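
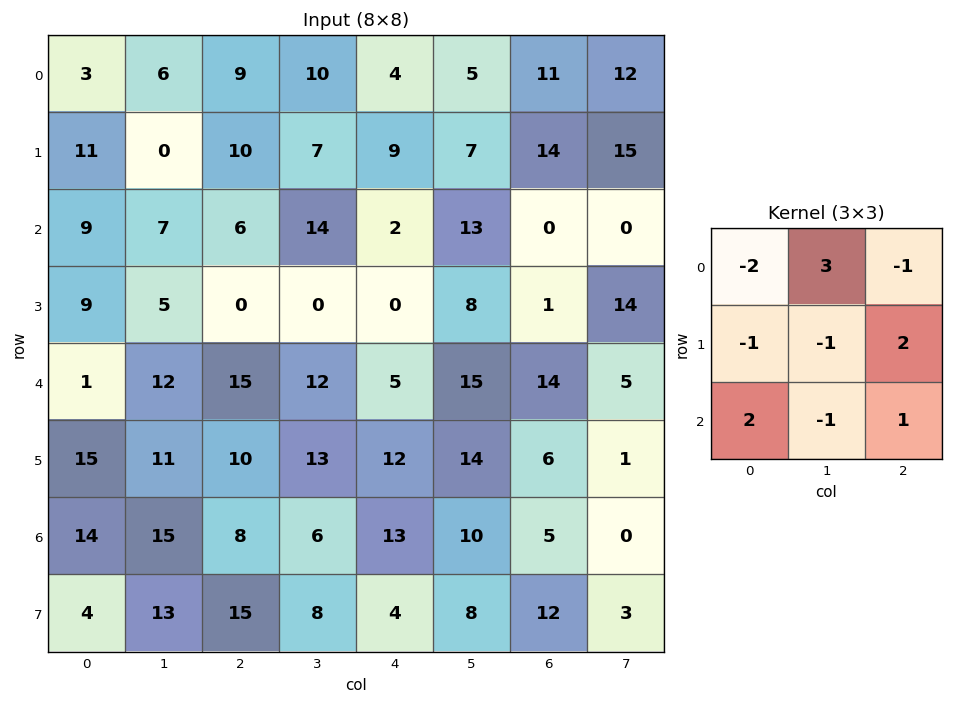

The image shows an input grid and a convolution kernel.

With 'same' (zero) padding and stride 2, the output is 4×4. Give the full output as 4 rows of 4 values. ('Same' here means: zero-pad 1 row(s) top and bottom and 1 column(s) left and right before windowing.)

Output[0,0]: The receptive field on the zero-padded input at this output position is [0 0 0 / 0 3 6 / 0 11 0]. Elementwise product with the kernel and sum: 0·-2 + 0·3 + 0·-1 + 0·-1 + 3·-1 + 6·2 + 0·2 + 11·-1 + 0·1.

-2 2 8 23
34 48 24 29
41 12 33 -23
59 3 17 -19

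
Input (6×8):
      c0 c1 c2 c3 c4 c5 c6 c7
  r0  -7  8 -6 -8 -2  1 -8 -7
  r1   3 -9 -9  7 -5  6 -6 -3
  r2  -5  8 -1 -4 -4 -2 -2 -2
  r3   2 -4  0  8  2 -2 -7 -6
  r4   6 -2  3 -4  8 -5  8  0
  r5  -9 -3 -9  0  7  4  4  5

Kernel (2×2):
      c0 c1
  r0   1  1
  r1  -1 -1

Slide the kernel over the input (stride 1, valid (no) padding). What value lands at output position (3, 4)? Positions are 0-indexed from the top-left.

-3

The receptive field on the input at this output position is [2 -2 / 8 -5]. Elementwise product with the kernel and sum: 2·1 + -2·1 + 8·-1 + -5·-1.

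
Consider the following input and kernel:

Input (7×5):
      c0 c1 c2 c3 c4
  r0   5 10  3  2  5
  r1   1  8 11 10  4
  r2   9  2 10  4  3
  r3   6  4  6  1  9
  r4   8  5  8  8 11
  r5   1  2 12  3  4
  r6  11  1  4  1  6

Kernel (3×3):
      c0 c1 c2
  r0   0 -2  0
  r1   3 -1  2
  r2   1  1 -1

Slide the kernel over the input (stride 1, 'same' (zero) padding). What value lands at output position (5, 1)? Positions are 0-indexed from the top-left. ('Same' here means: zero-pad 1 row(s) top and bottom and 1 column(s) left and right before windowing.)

The receptive field on the zero-padded input at this output position is [8 5 8 / 1 2 12 / 11 1 4]. Elementwise product with the kernel and sum: 5·-2 + 1·3 + 2·-1 + 12·2 + 11·1 + 1·1 + 4·-1.

23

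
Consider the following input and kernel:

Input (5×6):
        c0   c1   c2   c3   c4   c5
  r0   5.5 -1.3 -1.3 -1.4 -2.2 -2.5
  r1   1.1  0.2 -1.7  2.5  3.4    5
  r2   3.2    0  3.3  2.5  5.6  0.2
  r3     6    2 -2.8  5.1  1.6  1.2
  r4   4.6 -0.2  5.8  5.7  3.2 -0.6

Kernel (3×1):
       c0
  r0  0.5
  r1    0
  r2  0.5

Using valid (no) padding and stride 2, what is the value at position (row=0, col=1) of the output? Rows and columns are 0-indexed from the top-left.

The receptive field on the input at this output position is [-1.3 / -1.7 / 3.3]. Elementwise product with the kernel and sum: -1.3·0.5 + 3.3·0.5.

1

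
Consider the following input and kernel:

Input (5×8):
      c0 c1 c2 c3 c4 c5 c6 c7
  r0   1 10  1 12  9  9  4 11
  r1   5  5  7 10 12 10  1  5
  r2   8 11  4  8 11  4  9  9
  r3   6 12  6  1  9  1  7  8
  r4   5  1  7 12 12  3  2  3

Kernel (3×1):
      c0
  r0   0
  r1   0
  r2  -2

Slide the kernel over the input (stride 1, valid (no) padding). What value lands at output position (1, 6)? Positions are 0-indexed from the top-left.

The receptive field on the input at this output position is [1 / 9 / 7]. Elementwise product with the kernel and sum: 7·-2.

-14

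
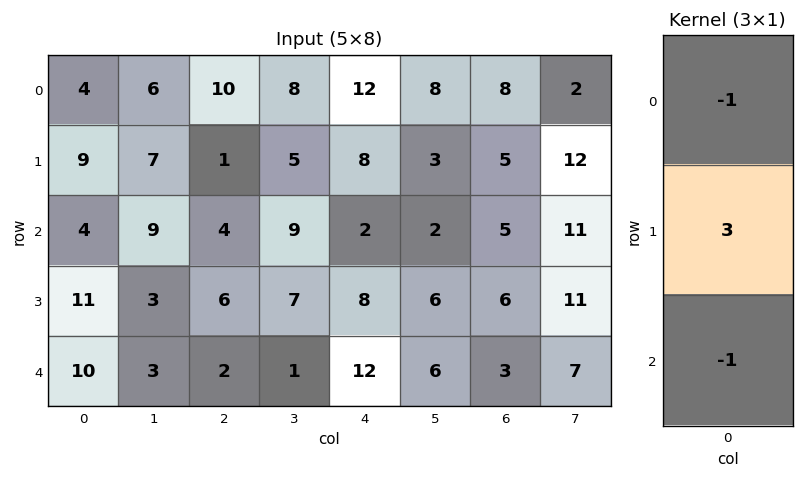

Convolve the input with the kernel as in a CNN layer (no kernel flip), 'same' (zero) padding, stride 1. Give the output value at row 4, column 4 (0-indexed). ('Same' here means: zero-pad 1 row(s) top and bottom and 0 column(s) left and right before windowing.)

28

The receptive field on the zero-padded input at this output position is [8 / 12 / 0]. Elementwise product with the kernel and sum: 8·-1 + 12·3 + 0·-1.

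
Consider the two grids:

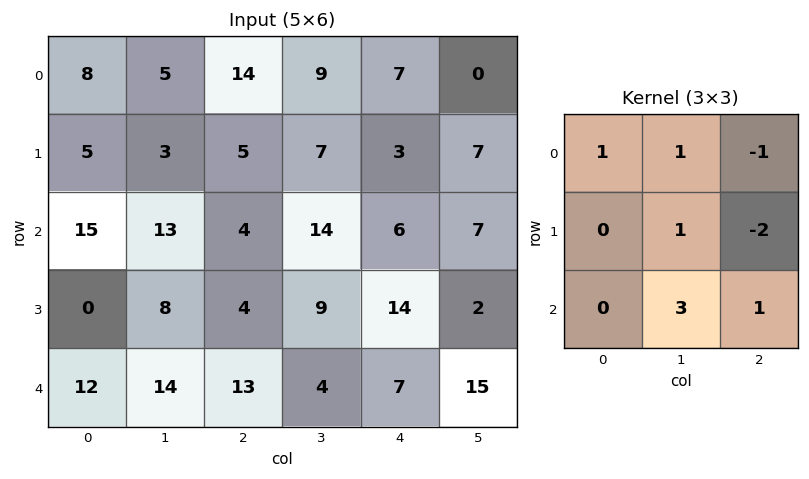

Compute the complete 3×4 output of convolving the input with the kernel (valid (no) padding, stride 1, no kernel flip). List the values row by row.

Output[0,0]: The receptive field on the input at this output position is [8 5 14 / 5 3 5 / 15 13 4]. Elementwise product with the kernel and sum: 8·1 + 5·1 + 14·-1 + 3·1 + 5·-2 + 13·3 + 4·1.

35 27 65 30
36 -2 52 39
79 32 12 59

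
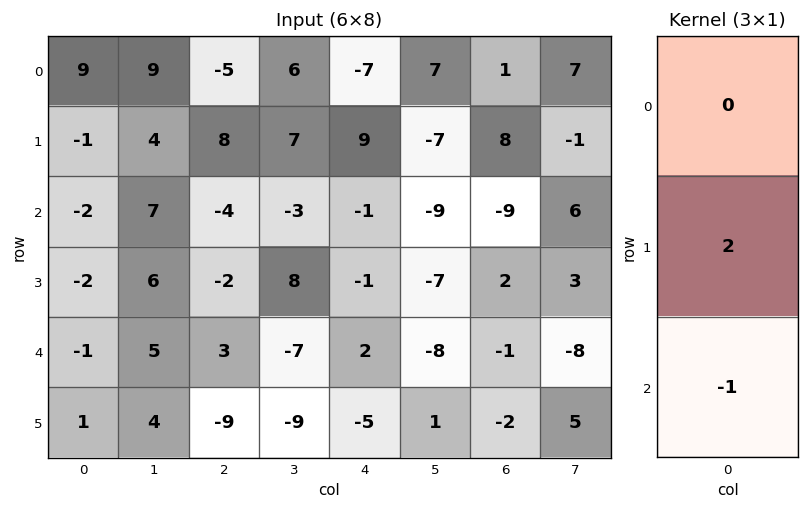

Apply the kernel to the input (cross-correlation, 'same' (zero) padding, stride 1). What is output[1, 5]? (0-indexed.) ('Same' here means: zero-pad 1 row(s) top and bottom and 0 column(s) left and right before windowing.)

The receptive field on the zero-padded input at this output position is [7 / -7 / -9]. Elementwise product with the kernel and sum: -7·2 + -9·-1.

-5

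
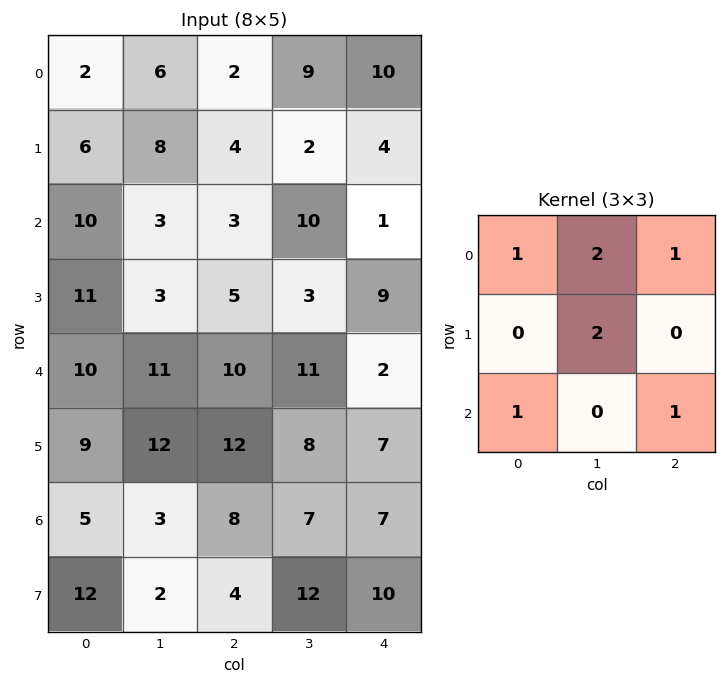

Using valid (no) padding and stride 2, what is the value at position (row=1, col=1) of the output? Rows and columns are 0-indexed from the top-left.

42

The receptive field on the input at this output position is [3 10 1 / 5 3 9 / 10 11 2]. Elementwise product with the kernel and sum: 3·1 + 10·2 + 1·1 + 3·2 + 10·1 + 2·1.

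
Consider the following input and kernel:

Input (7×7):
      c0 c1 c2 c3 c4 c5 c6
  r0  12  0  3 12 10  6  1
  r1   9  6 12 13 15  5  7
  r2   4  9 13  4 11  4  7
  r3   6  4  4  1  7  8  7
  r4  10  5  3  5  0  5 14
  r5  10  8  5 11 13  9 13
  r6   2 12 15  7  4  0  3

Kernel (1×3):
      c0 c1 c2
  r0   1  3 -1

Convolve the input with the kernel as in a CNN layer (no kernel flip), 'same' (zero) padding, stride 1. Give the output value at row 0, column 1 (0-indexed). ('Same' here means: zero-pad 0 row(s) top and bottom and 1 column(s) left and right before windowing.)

9

The receptive field on the zero-padded input at this output position is [12 0 3]. Elementwise product with the kernel and sum: 12·1 + 0·3 + 3·-1.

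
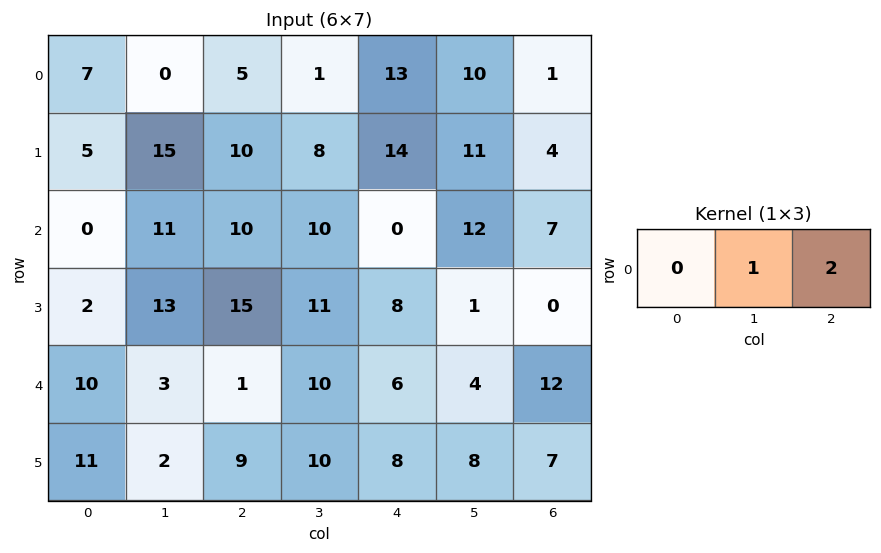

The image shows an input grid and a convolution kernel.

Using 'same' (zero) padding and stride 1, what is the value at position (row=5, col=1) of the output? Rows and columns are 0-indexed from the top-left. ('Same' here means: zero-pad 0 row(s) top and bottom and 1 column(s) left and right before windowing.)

20

The receptive field on the zero-padded input at this output position is [11 2 9]. Elementwise product with the kernel and sum: 2·1 + 9·2.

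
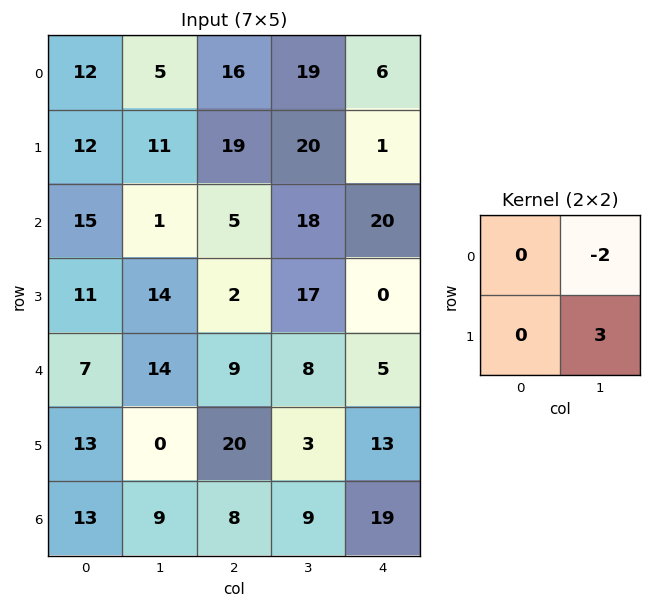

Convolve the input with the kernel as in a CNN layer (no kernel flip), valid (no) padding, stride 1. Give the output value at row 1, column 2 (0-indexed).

14

The receptive field on the input at this output position is [19 20 / 5 18]. Elementwise product with the kernel and sum: 20·-2 + 18·3.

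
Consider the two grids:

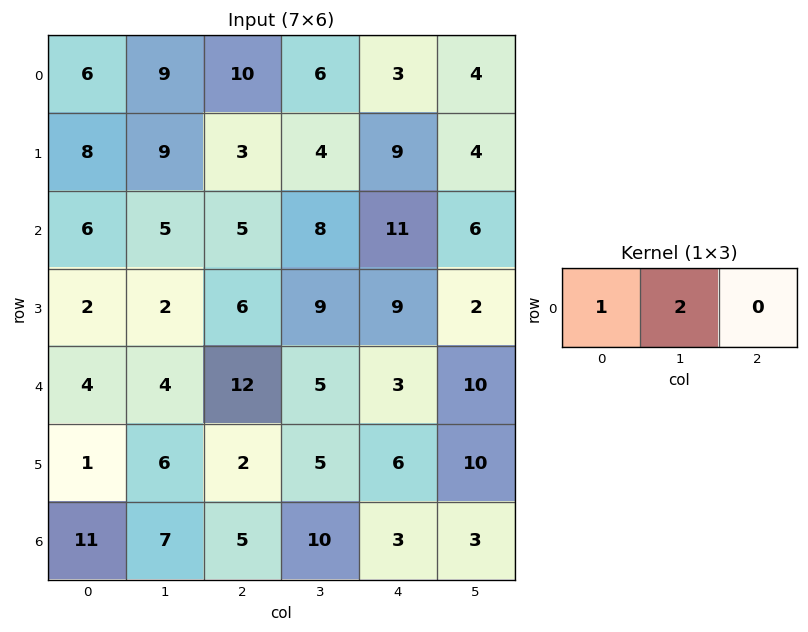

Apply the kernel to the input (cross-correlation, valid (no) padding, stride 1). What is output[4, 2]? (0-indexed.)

22

The receptive field on the input at this output position is [12 5 3]. Elementwise product with the kernel and sum: 12·1 + 5·2.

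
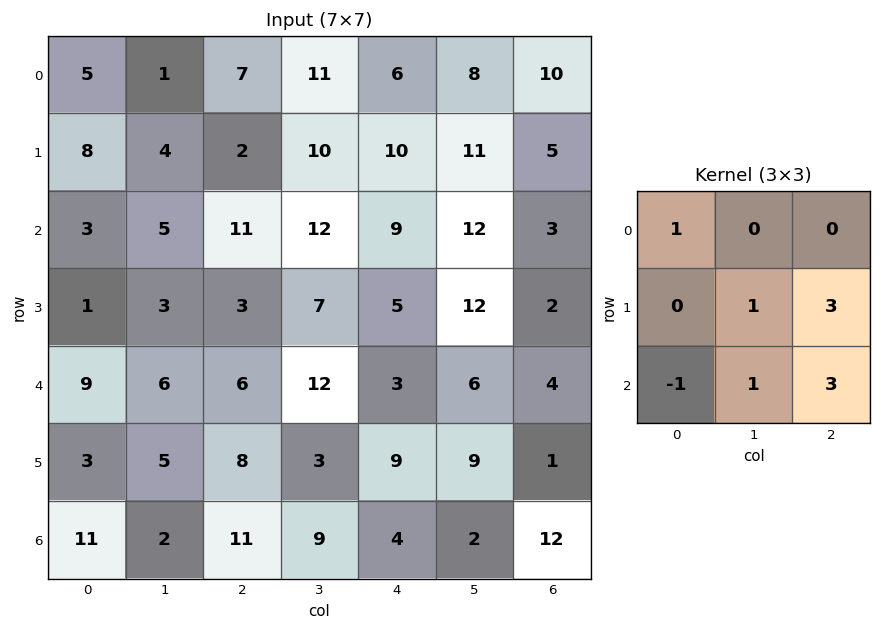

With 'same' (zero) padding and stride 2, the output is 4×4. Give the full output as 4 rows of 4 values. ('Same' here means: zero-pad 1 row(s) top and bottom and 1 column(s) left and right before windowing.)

28 68 63 4
28 72 89 4
45 57 61 8
17 43 13 21

Output[0,0]: The receptive field on the zero-padded input at this output position is [0 0 0 / 0 5 1 / 0 8 4]. Elementwise product with the kernel and sum: 0·1 + 5·1 + 1·3 + 0·-1 + 8·1 + 4·3.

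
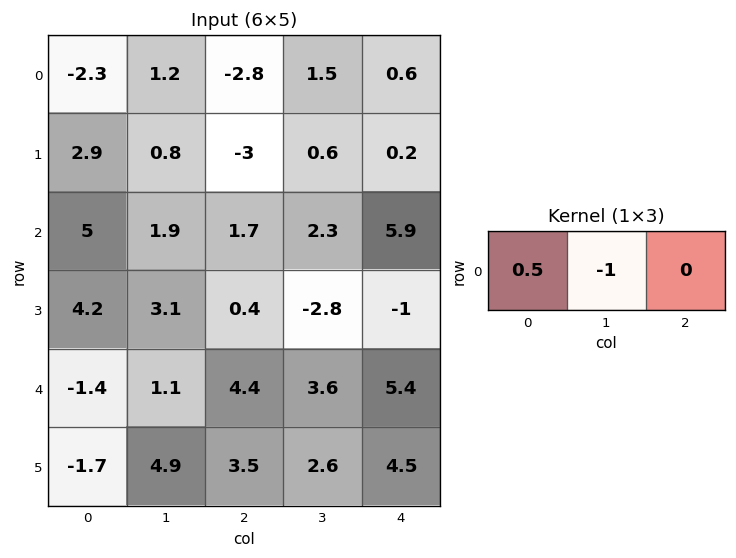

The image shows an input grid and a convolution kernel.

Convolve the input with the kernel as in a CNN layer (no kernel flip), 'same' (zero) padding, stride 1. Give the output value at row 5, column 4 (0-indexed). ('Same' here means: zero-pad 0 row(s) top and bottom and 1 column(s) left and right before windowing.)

The receptive field on the zero-padded input at this output position is [2.6 4.5 0]. Elementwise product with the kernel and sum: 2.6·0.5 + 4.5·-1.

-3.2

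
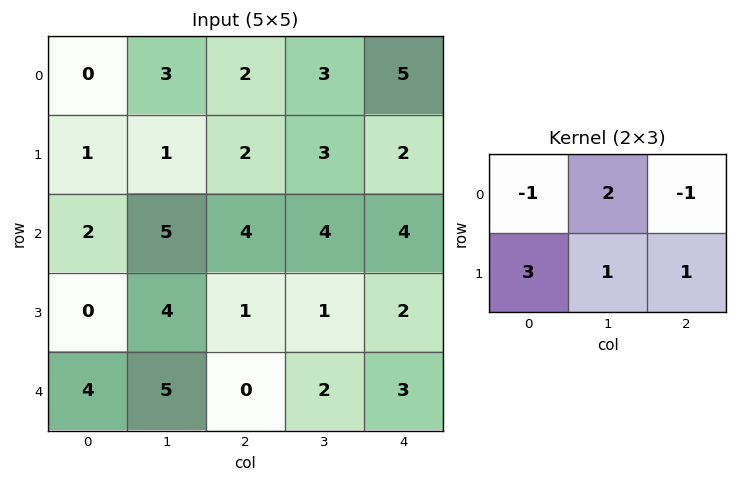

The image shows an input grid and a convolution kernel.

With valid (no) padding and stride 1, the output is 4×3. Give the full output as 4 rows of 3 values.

10 6 10
14 23 22
9 13 6
24 14 4

Output[0,0]: The receptive field on the input at this output position is [0 3 2 / 1 1 2]. Elementwise product with the kernel and sum: 0·-1 + 3·2 + 2·-1 + 1·3 + 1·1 + 2·1.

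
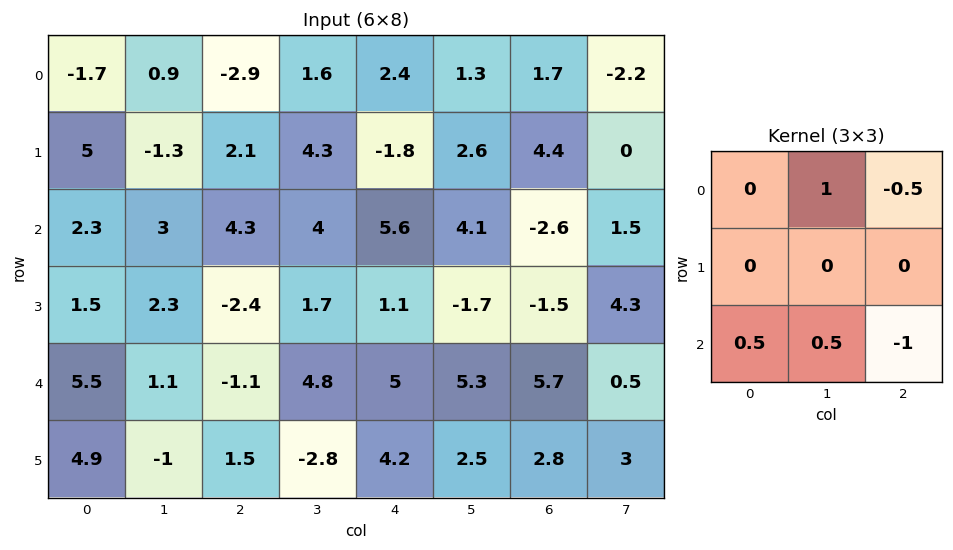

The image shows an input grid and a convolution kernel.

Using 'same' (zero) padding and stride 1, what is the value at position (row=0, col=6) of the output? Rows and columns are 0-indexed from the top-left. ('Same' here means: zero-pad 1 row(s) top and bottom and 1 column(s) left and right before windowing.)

The receptive field on the zero-padded input at this output position is [0 0 0 / 1.3 1.7 -2.2 / 2.6 4.4 0]. Elementwise product with the kernel and sum: 0·1 + 0·-0.5 + 2.6·0.5 + 4.4·0.5 + 0·-1.

3.5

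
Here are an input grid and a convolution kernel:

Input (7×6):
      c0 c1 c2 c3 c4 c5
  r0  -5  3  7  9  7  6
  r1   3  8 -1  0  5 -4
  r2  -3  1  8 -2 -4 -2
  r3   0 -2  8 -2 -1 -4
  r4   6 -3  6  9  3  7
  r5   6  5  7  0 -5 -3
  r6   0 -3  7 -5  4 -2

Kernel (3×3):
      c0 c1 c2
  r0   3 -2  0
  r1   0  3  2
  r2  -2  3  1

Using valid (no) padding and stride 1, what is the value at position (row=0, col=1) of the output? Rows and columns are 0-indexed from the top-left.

The receptive field on the input at this output position is [3 7 9 / 8 -1 0 / 1 8 -2]. Elementwise product with the kernel and sum: 3·3 + 7·-2 + -1·3 + 0·2 + 1·-2 + 8·3 + -2·1.

12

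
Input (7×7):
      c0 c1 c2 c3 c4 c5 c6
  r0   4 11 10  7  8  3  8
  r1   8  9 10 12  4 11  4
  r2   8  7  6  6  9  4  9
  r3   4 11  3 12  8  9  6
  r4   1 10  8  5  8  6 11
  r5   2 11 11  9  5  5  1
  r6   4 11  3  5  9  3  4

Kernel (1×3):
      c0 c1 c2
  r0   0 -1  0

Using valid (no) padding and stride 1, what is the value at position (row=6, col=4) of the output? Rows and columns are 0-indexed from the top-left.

The receptive field on the input at this output position is [9 3 4]. Elementwise product with the kernel and sum: 3·-1.

-3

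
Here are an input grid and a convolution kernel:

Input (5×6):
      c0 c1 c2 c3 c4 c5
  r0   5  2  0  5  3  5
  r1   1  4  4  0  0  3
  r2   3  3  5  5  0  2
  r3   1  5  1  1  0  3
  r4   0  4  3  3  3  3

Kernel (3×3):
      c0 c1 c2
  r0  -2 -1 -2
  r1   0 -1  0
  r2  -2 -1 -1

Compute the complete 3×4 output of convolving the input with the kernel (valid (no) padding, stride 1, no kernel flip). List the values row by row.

Output[0,0]: The receptive field on the input at this output position is [5 2 0 / 1 4 4 / 3 3 5]. Elementwise product with the kernel and sum: 5·-2 + 2·-1 + 0·-2 + 4·-1 + 3·-2 + 3·-1 + 5·-1.
Output[0,1]: The receptive field on the input at this output position is [2 0 5 / 4 4 0 / 3 5 5]. Elementwise product with the kernel and sum: 2·-2 + 0·-1 + 5·-2 + 4·-1 + 3·-2 + 5·-1 + 5·-1.

-30 -34 -26 -35
-25 -29 -16 -11
-31 -36 -28 -26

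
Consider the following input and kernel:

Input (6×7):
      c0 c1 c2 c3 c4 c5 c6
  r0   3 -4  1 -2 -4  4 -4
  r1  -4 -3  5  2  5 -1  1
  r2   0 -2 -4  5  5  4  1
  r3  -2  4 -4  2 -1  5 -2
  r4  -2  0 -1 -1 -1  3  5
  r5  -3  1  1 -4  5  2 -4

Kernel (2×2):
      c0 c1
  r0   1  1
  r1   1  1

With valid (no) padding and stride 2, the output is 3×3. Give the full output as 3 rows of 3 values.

Output[0,0]: The receptive field on the input at this output position is [3 -4 / -4 -3]. Elementwise product with the kernel and sum: 3·1 + -4·1 + -4·1 + -3·1.
Output[0,1]: The receptive field on the input at this output position is [1 -2 / 5 2]. Elementwise product with the kernel and sum: 1·1 + -2·1 + 5·1 + 2·1.

-8 6 4
0 -1 13
-4 -5 9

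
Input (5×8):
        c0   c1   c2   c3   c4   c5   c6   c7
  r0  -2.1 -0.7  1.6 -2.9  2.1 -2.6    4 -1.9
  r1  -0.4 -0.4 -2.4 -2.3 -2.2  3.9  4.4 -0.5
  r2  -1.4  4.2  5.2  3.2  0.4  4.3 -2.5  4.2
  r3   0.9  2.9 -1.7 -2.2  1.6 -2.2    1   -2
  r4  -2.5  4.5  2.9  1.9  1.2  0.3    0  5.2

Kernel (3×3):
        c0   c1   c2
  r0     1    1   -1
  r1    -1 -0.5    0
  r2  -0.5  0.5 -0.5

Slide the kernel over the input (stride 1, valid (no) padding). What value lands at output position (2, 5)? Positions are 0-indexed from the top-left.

-3.45

The receptive field on the input at this output position is [4.3 -2.5 4.2 / -2.2 1 -2 / 0.3 0 5.2]. Elementwise product with the kernel and sum: 4.3·1 + -2.5·1 + 4.2·-1 + -2.2·-1 + 1·-0.5 + 0.3·-0.5 + 0·0.5 + 5.2·-0.5.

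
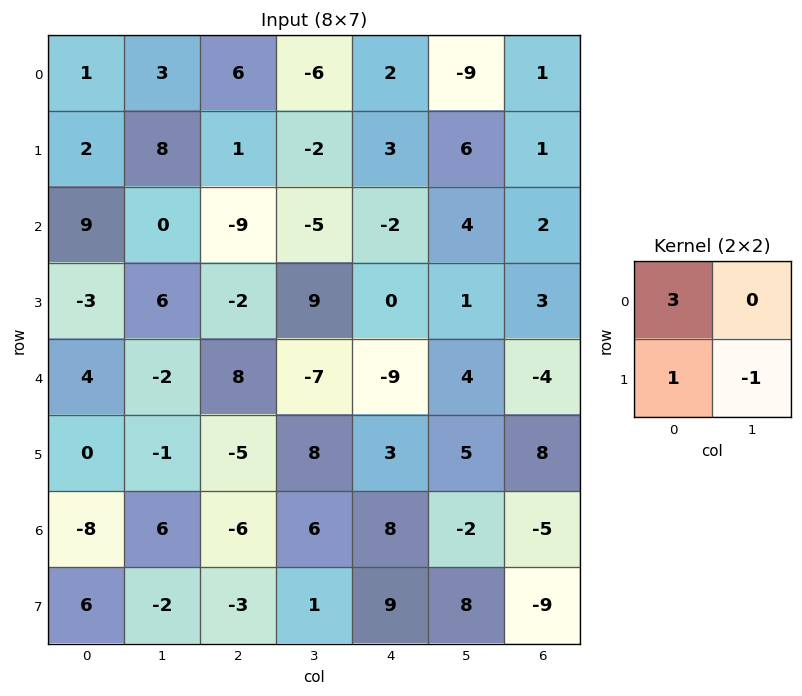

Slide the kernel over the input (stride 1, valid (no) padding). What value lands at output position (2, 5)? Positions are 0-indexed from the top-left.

The receptive field on the input at this output position is [4 2 / 1 3]. Elementwise product with the kernel and sum: 4·3 + 1·1 + 3·-1.

10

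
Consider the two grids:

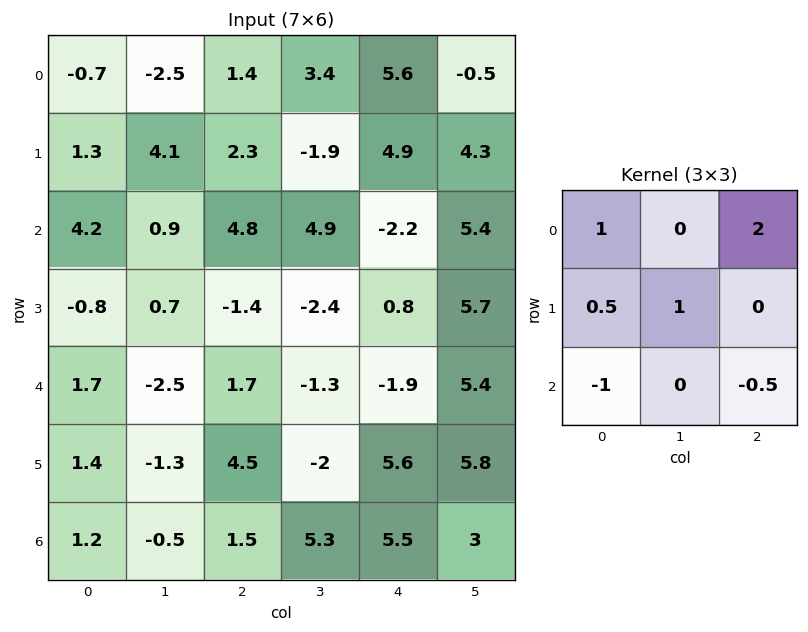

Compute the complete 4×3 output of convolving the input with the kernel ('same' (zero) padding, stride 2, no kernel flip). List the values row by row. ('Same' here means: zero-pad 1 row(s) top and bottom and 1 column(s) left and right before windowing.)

-2.75 -3 7.05
12.05 6.05 6.5
3.75 -1.35 5.55
-1.4 -4.05 17.75

Output[0,0]: The receptive field on the zero-padded input at this output position is [0 0 0 / 0 -0.7 -2.5 / 0 1.3 4.1]. Elementwise product with the kernel and sum: 0·1 + 0·2 + 0·0.5 + -0.7·1 + 0·-1 + 4.1·-0.5.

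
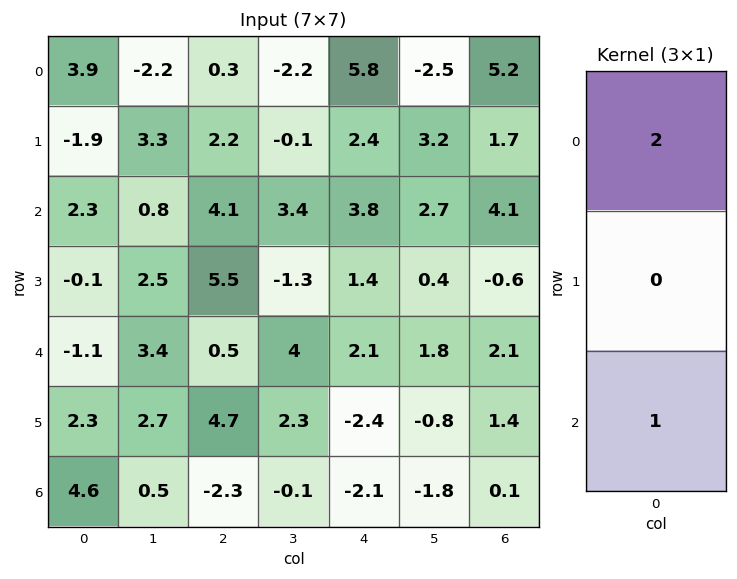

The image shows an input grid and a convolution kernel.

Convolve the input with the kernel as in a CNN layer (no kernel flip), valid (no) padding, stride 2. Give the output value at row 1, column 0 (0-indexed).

3.5

The receptive field on the input at this output position is [2.3 / -0.1 / -1.1]. Elementwise product with the kernel and sum: 2.3·2 + -1.1·1.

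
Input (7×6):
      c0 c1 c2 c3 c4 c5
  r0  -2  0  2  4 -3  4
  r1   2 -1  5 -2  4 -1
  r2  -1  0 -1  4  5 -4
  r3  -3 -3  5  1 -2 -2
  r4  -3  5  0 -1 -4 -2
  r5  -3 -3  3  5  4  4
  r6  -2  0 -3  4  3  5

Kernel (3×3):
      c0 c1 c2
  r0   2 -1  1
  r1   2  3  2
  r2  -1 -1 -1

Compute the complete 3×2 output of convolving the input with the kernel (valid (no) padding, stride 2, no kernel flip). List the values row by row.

Output[0,0]: The receptive field on the input at this output position is [-2 0 2 / 2 -1 5 / -1 0 -1]. Elementwise product with the kernel and sum: -2·2 + 0·-1 + 2·1 + 2·2 + -1·3 + 5·2 + -1·-1 + 0·-1 + -1·-1.

11 1
-10 13
-15 22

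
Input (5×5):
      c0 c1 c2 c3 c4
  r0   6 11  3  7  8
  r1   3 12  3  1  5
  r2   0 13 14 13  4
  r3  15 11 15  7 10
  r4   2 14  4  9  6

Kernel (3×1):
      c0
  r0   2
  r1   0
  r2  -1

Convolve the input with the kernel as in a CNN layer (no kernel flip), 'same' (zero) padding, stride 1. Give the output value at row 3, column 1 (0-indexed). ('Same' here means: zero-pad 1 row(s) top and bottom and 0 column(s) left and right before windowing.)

The receptive field on the zero-padded input at this output position is [13 / 11 / 14]. Elementwise product with the kernel and sum: 13·2 + 14·-1.

12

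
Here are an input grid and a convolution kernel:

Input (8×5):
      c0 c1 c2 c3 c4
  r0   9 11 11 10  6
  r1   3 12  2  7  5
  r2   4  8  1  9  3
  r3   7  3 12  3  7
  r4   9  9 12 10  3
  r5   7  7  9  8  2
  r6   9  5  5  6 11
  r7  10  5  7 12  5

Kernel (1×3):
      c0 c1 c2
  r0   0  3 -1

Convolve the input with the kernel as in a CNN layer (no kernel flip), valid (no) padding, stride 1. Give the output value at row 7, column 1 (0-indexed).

9

The receptive field on the input at this output position is [5 7 12]. Elementwise product with the kernel and sum: 7·3 + 12·-1.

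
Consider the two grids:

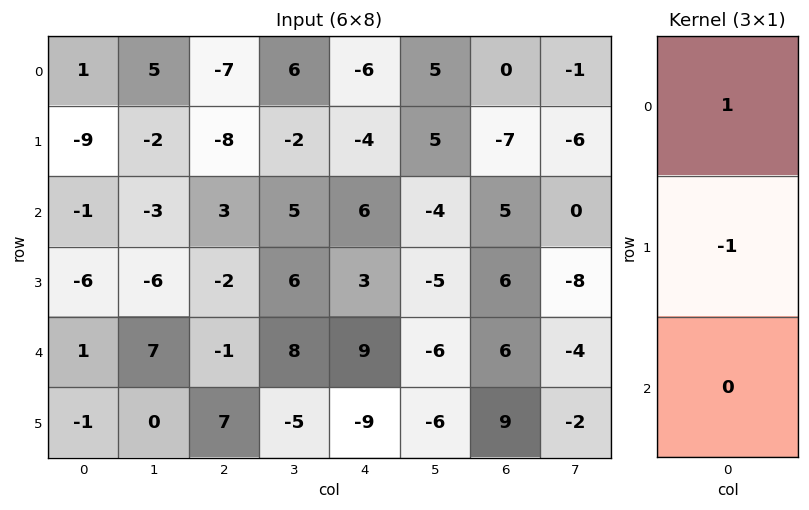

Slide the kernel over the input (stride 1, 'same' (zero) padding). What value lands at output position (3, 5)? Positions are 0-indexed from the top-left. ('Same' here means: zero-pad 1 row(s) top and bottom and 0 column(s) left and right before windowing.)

The receptive field on the zero-padded input at this output position is [-4 / -5 / -6]. Elementwise product with the kernel and sum: -4·1 + -5·-1.

1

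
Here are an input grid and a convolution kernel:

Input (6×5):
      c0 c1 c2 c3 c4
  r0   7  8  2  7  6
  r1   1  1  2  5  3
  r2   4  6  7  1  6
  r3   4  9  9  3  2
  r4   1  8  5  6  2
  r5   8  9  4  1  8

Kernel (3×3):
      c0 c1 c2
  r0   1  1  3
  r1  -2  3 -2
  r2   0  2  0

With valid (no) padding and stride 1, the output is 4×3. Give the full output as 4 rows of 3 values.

30 39 34
22 43 -1
48 29 25
70 22 24

Output[0,0]: The receptive field on the input at this output position is [7 8 2 / 1 1 2 / 4 6 7]. Elementwise product with the kernel and sum: 7·1 + 8·1 + 2·3 + 1·-2 + 1·3 + 2·-2 + 6·2.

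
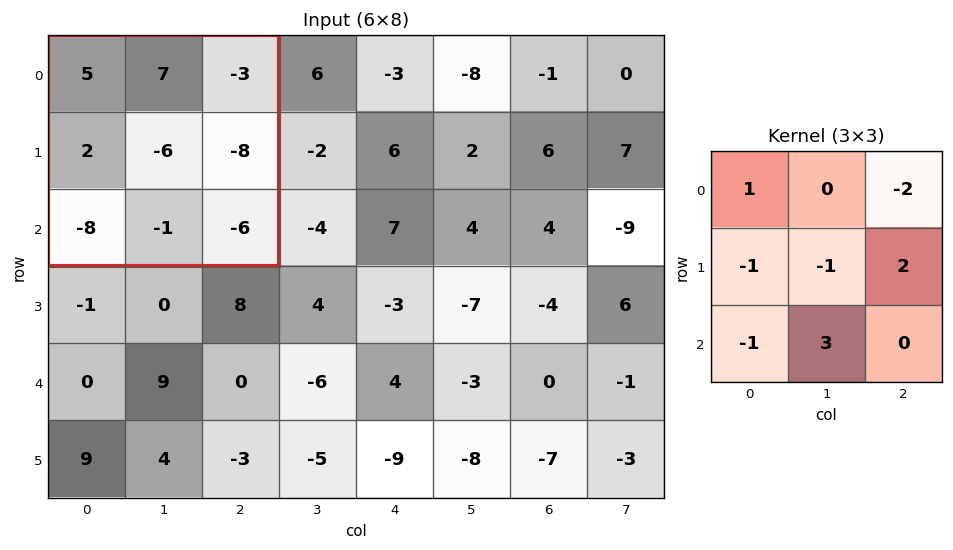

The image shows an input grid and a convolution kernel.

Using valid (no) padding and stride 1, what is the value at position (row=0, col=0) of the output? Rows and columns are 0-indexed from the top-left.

4

The receptive field on the input at this output position is [5 7 -3 / 2 -6 -8 / -8 -1 -6]. Elementwise product with the kernel and sum: 5·1 + -3·-2 + 2·-1 + -6·-1 + -8·2 + -8·-1 + -1·3.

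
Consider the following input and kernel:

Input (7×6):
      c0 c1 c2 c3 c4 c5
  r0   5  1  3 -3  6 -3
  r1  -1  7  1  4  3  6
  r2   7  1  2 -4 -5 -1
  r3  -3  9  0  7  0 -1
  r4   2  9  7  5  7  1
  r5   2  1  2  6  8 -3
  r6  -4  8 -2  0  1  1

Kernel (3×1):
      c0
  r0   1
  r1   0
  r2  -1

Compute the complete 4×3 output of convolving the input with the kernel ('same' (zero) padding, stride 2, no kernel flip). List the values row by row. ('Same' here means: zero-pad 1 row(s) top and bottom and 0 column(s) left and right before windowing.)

Output[0,0]: The receptive field on the zero-padded input at this output position is [0 / 5 / -1]. Elementwise product with the kernel and sum: 0·1 + -1·-1.

1 -1 -3
2 1 3
-5 -2 -8
2 2 8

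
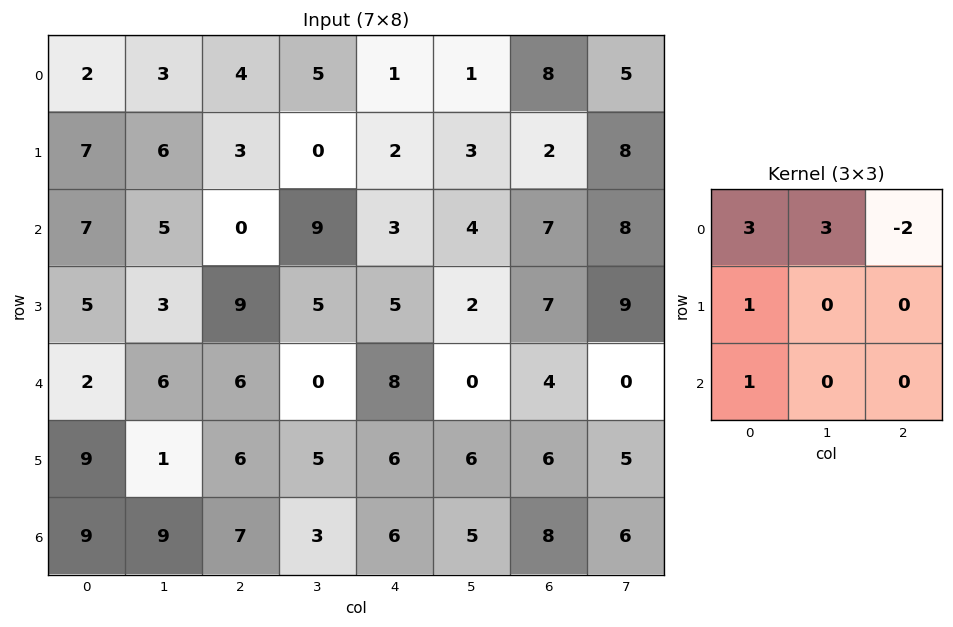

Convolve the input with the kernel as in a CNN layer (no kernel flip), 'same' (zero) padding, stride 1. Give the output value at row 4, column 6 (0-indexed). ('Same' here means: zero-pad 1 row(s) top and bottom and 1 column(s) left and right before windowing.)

The receptive field on the zero-padded input at this output position is [2 7 9 / 0 4 0 / 6 6 5]. Elementwise product with the kernel and sum: 2·3 + 7·3 + 9·-2 + 0·1 + 6·1.

15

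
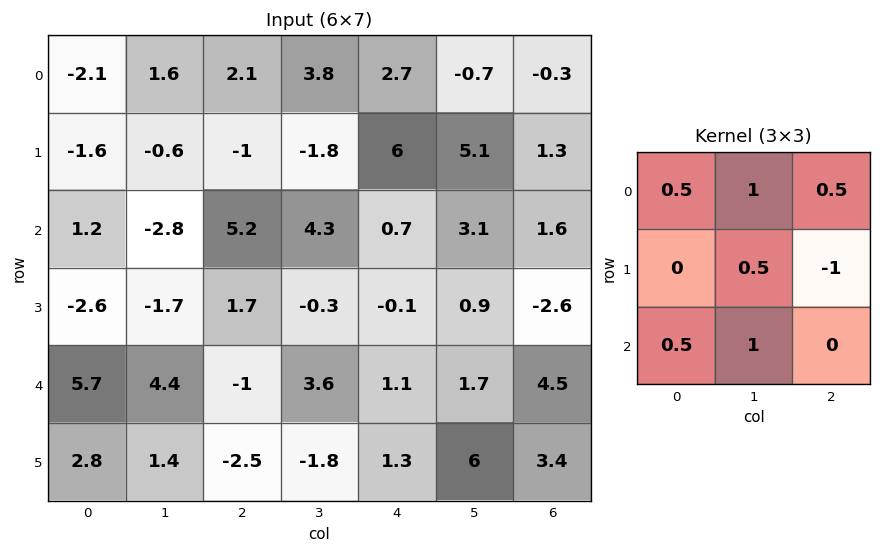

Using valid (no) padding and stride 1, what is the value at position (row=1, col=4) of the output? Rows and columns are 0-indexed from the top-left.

The receptive field on the input at this output position is [6 5.1 1.3 / 0.7 3.1 1.6 / -0.1 0.9 -2.6]. Elementwise product with the kernel and sum: 6·0.5 + 5.1·1 + 1.3·0.5 + 3.1·0.5 + 1.6·-1 + -0.1·0.5 + 0.9·1.

9.55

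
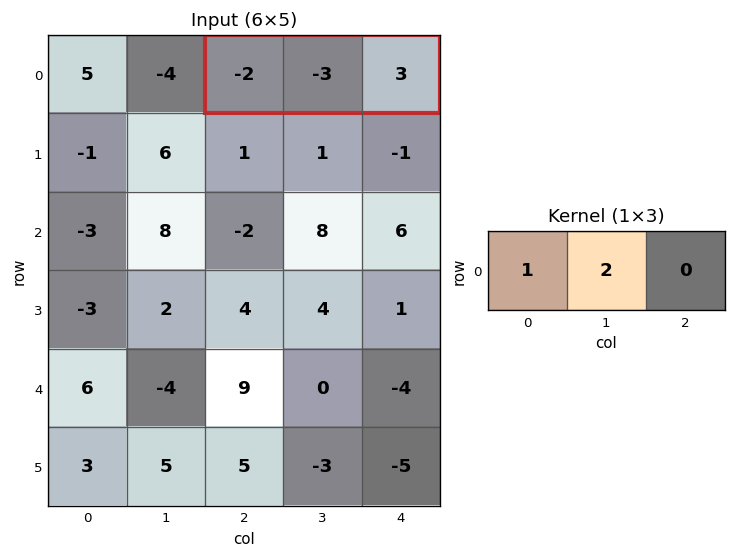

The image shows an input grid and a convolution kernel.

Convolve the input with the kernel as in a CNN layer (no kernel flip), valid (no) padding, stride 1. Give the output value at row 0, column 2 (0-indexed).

-8

The receptive field on the input at this output position is [-2 -3 3]. Elementwise product with the kernel and sum: -2·1 + -3·2.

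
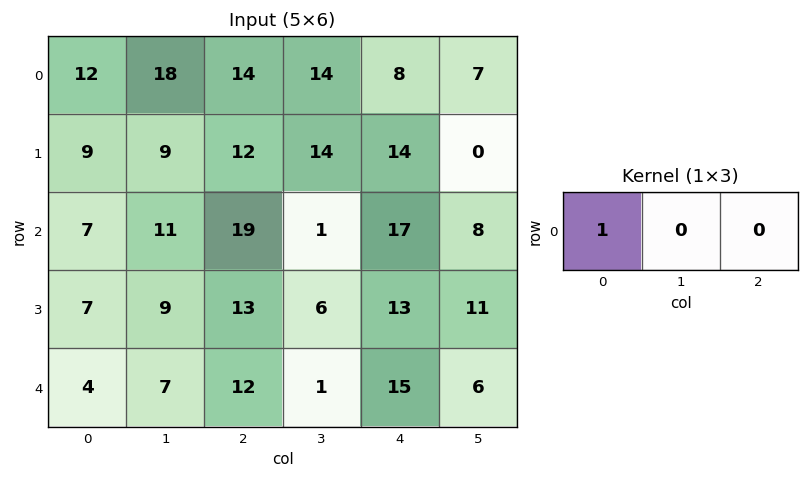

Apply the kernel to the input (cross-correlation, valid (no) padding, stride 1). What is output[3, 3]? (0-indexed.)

The receptive field on the input at this output position is [6 13 11]. Elementwise product with the kernel and sum: 6·1.

6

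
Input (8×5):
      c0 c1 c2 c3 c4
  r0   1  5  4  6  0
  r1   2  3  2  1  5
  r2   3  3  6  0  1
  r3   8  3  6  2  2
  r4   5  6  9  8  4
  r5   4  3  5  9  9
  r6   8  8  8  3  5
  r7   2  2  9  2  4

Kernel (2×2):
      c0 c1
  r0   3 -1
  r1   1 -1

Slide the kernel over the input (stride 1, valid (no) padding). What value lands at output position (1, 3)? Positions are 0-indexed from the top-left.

The receptive field on the input at this output position is [1 5 / 0 1]. Elementwise product with the kernel and sum: 1·3 + 5·-1 + 0·1 + 1·-1.

-3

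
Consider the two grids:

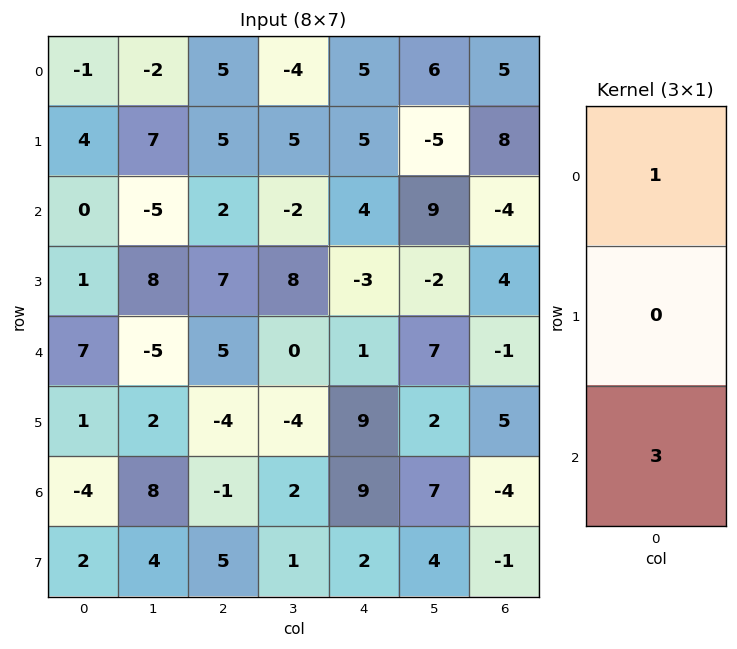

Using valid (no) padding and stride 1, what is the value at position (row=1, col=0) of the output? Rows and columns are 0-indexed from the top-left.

The receptive field on the input at this output position is [4 / 0 / 1]. Elementwise product with the kernel and sum: 4·1 + 1·3.

7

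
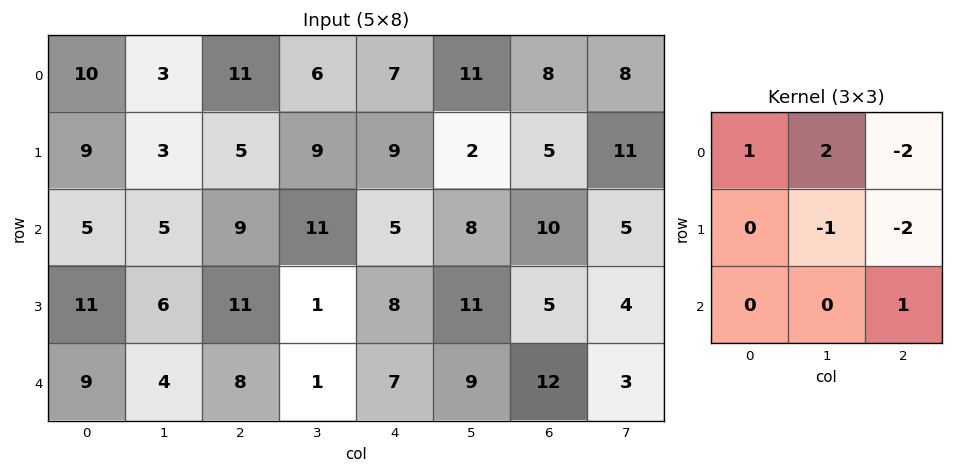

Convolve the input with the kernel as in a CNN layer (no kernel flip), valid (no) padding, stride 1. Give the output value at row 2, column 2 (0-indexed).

11

The receptive field on the input at this output position is [9 11 5 / 11 1 8 / 8 1 7]. Elementwise product with the kernel and sum: 9·1 + 11·2 + 5·-2 + 1·-1 + 8·-2 + 7·1.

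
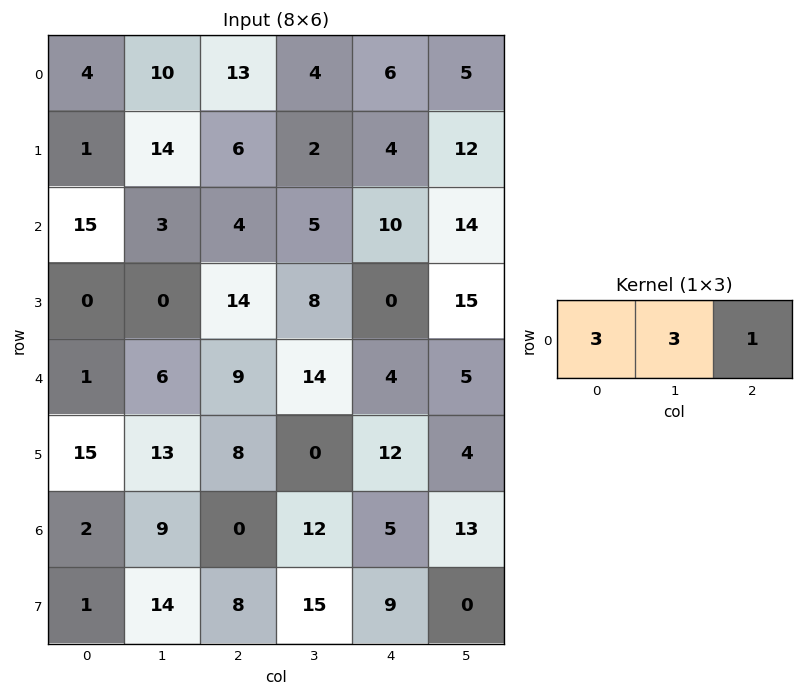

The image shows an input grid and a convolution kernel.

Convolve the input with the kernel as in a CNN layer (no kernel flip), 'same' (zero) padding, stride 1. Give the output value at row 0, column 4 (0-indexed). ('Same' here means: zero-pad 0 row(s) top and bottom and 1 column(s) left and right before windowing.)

The receptive field on the zero-padded input at this output position is [4 6 5]. Elementwise product with the kernel and sum: 4·3 + 6·3 + 5·1.

35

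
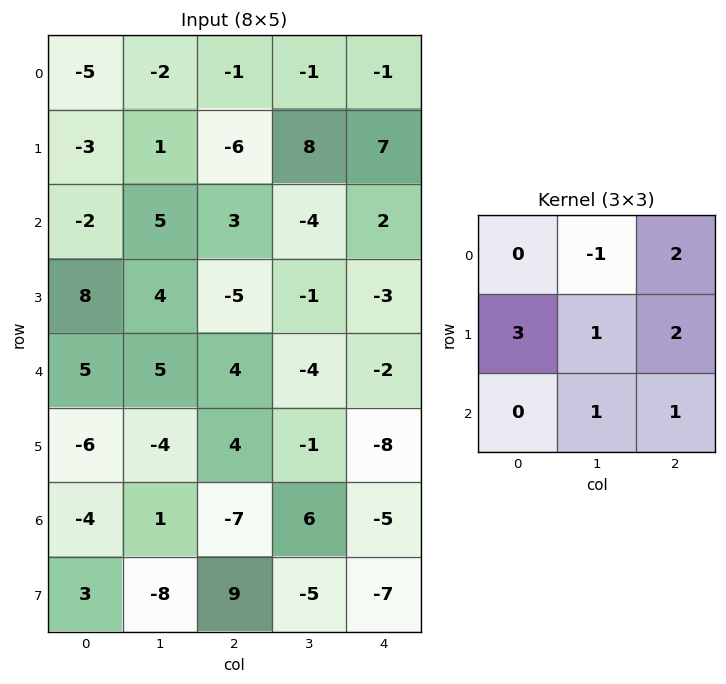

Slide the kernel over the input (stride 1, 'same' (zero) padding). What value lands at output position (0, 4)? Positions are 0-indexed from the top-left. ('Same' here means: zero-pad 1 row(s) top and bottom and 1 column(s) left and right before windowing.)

3

The receptive field on the zero-padded input at this output position is [0 0 0 / -1 -1 0 / 8 7 0]. Elementwise product with the kernel and sum: 0·-1 + 0·2 + -1·3 + -1·1 + 0·2 + 7·1 + 0·1.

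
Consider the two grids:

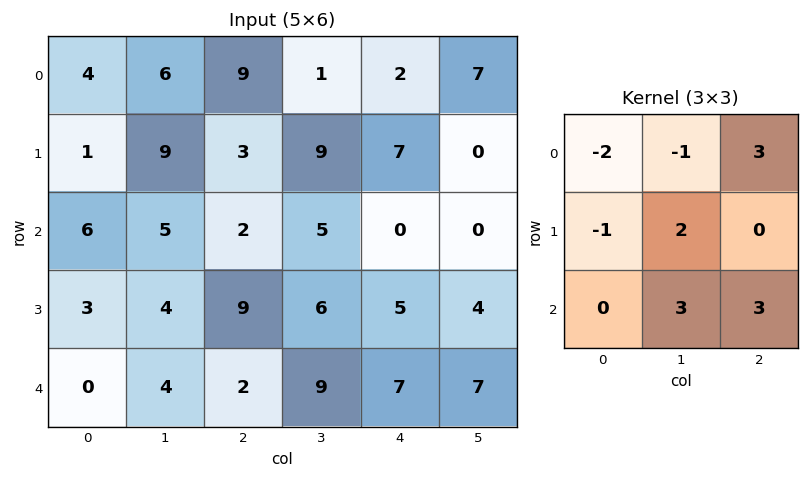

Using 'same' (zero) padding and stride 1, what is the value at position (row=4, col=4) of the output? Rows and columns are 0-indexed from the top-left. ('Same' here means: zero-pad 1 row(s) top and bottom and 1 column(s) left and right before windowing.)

The receptive field on the zero-padded input at this output position is [6 5 4 / 9 7 7 / 0 0 0]. Elementwise product with the kernel and sum: 6·-2 + 5·-1 + 4·3 + 9·-1 + 7·2 + 0·3 + 0·3.

0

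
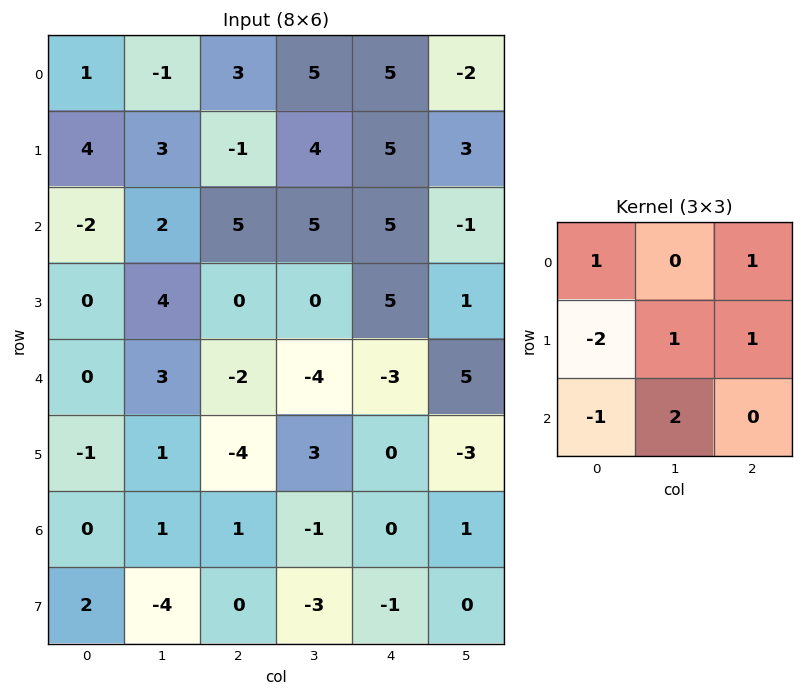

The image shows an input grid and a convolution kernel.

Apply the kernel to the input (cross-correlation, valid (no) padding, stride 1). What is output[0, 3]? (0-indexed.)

8

The receptive field on the input at this output position is [5 5 -2 / 4 5 3 / 5 5 -1]. Elementwise product with the kernel and sum: 5·1 + -2·1 + 4·-2 + 5·1 + 3·1 + 5·-1 + 5·2.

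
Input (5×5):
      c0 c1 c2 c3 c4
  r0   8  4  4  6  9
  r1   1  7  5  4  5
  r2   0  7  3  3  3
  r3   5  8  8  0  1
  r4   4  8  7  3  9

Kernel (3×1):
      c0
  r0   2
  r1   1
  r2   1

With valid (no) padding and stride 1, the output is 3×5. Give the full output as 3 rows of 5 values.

17 22 16 19 26
7 29 21 11 14
9 30 21 9 16

Output[0,0]: The receptive field on the input at this output position is [8 / 1 / 0]. Elementwise product with the kernel and sum: 8·2 + 1·1 + 0·1.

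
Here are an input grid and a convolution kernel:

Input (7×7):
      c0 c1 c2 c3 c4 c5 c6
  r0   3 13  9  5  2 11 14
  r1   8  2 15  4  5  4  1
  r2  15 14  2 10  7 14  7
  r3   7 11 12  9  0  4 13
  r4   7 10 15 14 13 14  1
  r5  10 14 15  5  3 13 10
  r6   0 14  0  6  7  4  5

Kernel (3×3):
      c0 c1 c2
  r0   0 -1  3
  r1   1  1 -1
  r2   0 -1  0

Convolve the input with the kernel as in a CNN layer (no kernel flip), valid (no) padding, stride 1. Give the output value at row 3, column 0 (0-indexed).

The receptive field on the input at this output position is [7 11 12 / 7 10 15 / 10 14 15]. Elementwise product with the kernel and sum: 11·-1 + 12·3 + 7·1 + 10·1 + 15·-1 + 14·-1.

13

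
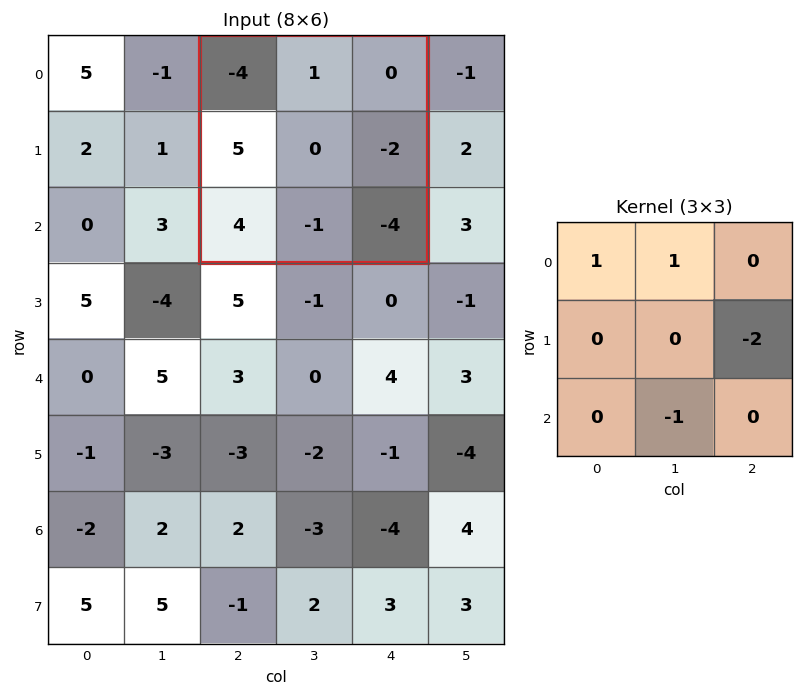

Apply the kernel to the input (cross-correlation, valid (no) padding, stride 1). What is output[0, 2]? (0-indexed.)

The receptive field on the input at this output position is [-4 1 0 / 5 0 -2 / 4 -1 -4]. Elementwise product with the kernel and sum: -4·1 + 1·1 + -2·-2 + -1·-1.

2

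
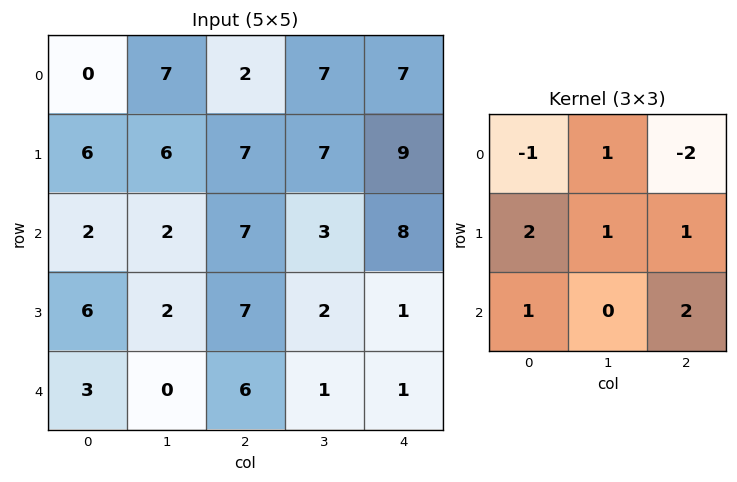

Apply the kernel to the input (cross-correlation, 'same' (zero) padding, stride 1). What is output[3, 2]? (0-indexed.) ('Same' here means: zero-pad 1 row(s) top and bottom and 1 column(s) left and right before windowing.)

14

The receptive field on the zero-padded input at this output position is [2 7 3 / 2 7 2 / 0 6 1]. Elementwise product with the kernel and sum: 2·-1 + 7·1 + 3·-2 + 2·2 + 7·1 + 2·1 + 0·1 + 1·2.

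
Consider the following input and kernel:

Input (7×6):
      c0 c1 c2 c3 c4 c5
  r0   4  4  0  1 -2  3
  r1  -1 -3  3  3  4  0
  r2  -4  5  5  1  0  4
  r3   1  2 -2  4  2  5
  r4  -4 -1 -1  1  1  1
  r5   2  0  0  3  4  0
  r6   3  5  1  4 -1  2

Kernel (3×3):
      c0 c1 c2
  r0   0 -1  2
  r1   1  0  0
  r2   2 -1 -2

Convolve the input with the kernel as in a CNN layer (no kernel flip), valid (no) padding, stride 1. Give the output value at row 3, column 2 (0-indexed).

The receptive field on the input at this output position is [-2 4 2 / -1 1 1 / 0 3 4]. Elementwise product with the kernel and sum: 4·-1 + 2·2 + -1·1 + 0·2 + 3·-1 + 4·-2.

-12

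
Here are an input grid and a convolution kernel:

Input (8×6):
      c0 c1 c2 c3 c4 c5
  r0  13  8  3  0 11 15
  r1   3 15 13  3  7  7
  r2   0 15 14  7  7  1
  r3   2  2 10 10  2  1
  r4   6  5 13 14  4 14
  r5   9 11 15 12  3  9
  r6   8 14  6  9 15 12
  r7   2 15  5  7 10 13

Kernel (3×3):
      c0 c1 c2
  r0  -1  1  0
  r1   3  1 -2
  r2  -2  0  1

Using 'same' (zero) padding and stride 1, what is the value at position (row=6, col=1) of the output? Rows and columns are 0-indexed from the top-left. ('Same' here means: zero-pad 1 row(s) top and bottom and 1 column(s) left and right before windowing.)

The receptive field on the zero-padded input at this output position is [9 11 15 / 8 14 6 / 2 15 5]. Elementwise product with the kernel and sum: 9·-1 + 11·1 + 8·3 + 14·1 + 6·-2 + 2·-2 + 5·1.

29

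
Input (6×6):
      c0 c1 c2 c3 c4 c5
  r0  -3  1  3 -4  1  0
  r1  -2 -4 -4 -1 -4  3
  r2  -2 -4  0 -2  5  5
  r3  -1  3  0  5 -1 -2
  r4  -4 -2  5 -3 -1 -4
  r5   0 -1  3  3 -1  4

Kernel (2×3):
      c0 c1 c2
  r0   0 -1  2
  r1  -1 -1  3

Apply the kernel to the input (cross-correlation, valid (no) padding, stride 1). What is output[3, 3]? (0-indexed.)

The receptive field on the input at this output position is [5 -1 -2 / -3 -1 -4]. Elementwise product with the kernel and sum: -1·-1 + -2·2 + -3·-1 + -1·-1 + -4·3.

-11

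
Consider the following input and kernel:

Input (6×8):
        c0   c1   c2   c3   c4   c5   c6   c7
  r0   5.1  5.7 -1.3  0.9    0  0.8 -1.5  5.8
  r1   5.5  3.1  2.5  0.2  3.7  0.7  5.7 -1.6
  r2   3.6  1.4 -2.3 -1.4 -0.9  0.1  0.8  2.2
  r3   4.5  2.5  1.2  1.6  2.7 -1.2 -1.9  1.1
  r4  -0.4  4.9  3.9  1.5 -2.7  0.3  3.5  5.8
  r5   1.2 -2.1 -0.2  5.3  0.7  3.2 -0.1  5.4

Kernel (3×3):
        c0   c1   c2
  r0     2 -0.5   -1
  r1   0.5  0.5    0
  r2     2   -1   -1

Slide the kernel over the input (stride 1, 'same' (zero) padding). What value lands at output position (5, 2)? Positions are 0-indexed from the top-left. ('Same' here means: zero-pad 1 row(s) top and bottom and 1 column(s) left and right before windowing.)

The receptive field on the zero-padded input at this output position is [4.9 3.9 1.5 / -2.1 -0.2 5.3 / 0 0 0]. Elementwise product with the kernel and sum: 4.9·2 + 3.9·-0.5 + 1.5·-1 + -2.1·0.5 + -0.2·0.5 + 0·2 + 0·-1 + 0·-1.

5.2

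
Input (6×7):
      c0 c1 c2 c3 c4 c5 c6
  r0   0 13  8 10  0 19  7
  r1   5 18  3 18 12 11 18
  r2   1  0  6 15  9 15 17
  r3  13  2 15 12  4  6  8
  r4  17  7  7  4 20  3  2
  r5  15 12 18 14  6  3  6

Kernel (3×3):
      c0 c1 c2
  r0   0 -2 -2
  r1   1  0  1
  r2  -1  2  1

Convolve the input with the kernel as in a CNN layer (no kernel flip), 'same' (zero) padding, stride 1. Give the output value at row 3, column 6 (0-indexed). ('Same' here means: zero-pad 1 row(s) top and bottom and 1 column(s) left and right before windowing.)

The receptive field on the zero-padded input at this output position is [15 17 0 / 6 8 0 / 3 2 0]. Elementwise product with the kernel and sum: 17·-2 + 0·-2 + 6·1 + 0·1 + 3·-1 + 2·2 + 0·1.

-27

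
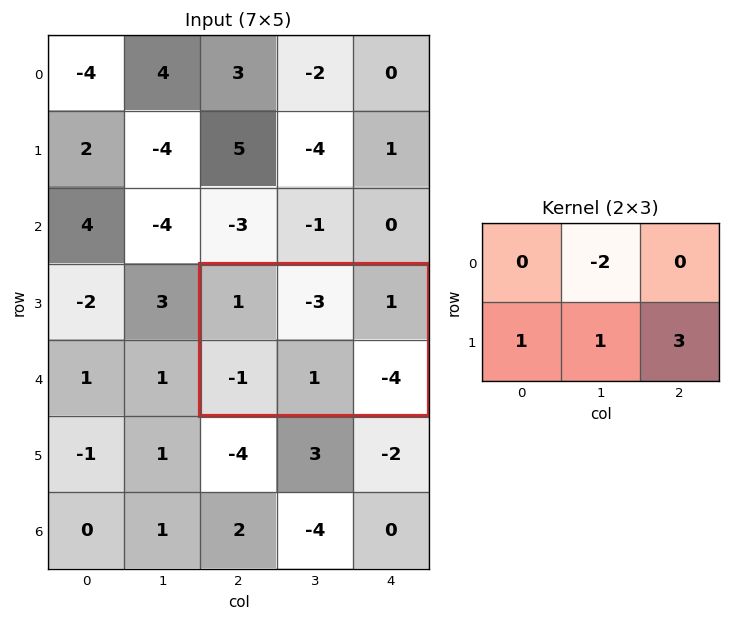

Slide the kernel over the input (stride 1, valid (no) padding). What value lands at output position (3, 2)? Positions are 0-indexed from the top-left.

-6

The receptive field on the input at this output position is [1 -3 1 / -1 1 -4]. Elementwise product with the kernel and sum: -3·-2 + -1·1 + 1·1 + -4·3.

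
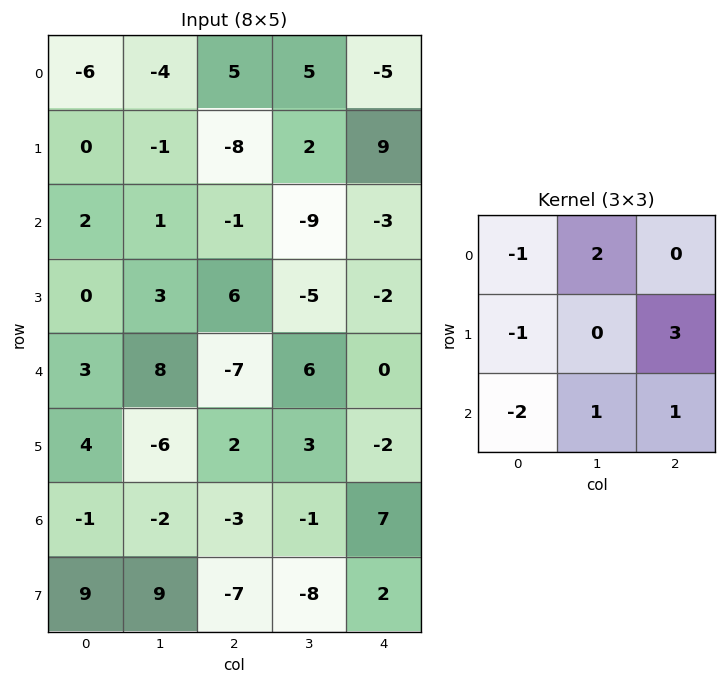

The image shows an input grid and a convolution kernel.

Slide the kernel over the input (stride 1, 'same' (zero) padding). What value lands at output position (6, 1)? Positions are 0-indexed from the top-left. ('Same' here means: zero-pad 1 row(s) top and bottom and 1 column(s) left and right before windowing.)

The receptive field on the zero-padded input at this output position is [4 -6 2 / -1 -2 -3 / 9 9 -7]. Elementwise product with the kernel and sum: 4·-1 + -6·2 + -1·-1 + -3·3 + 9·-2 + 9·1 + -7·1.

-40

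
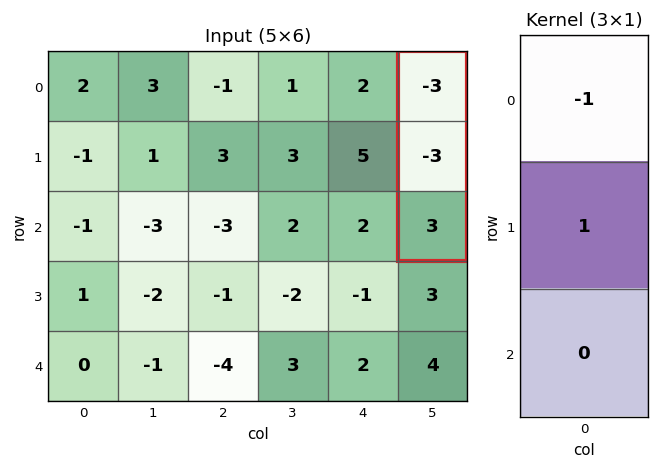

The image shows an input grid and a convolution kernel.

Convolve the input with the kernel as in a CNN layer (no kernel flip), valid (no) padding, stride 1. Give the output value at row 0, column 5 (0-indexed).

The receptive field on the input at this output position is [-3 / -3 / 3]. Elementwise product with the kernel and sum: -3·-1 + -3·1.

0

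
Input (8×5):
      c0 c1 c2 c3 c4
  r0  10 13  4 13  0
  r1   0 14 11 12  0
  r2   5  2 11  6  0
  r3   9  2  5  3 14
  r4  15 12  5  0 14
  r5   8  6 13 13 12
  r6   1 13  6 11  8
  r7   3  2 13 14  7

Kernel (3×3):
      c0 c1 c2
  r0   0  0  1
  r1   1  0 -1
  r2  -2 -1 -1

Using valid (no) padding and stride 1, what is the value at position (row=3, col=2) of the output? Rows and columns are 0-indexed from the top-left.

The receptive field on the input at this output position is [5 3 14 / 5 0 14 / 13 13 12]. Elementwise product with the kernel and sum: 14·1 + 5·1 + 14·-1 + 13·-2 + 13·-1 + 12·-1.

-46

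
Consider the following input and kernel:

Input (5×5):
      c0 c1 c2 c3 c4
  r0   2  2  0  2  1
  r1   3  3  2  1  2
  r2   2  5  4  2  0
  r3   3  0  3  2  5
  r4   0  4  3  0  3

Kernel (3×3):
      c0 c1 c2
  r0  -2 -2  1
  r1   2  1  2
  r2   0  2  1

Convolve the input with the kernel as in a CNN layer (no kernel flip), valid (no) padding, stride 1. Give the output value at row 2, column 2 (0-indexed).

The receptive field on the input at this output position is [4 2 0 / 3 2 5 / 3 0 3]. Elementwise product with the kernel and sum: 4·-2 + 2·-2 + 0·1 + 3·2 + 2·1 + 5·2 + 0·2 + 3·1.

9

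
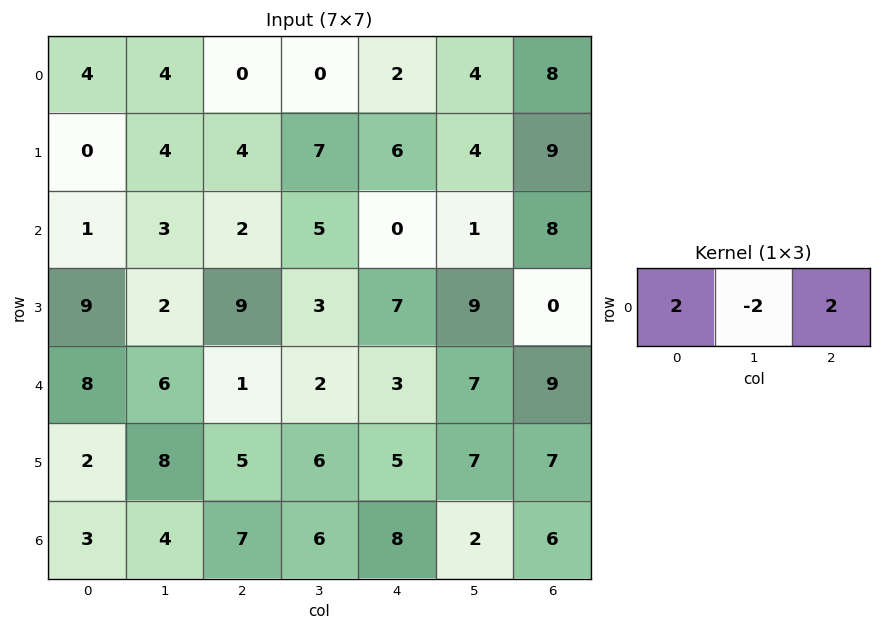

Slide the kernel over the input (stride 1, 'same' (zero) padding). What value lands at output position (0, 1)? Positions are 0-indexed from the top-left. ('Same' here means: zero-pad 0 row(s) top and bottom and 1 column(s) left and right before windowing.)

The receptive field on the zero-padded input at this output position is [4 4 0]. Elementwise product with the kernel and sum: 4·2 + 4·-2 + 0·2.

0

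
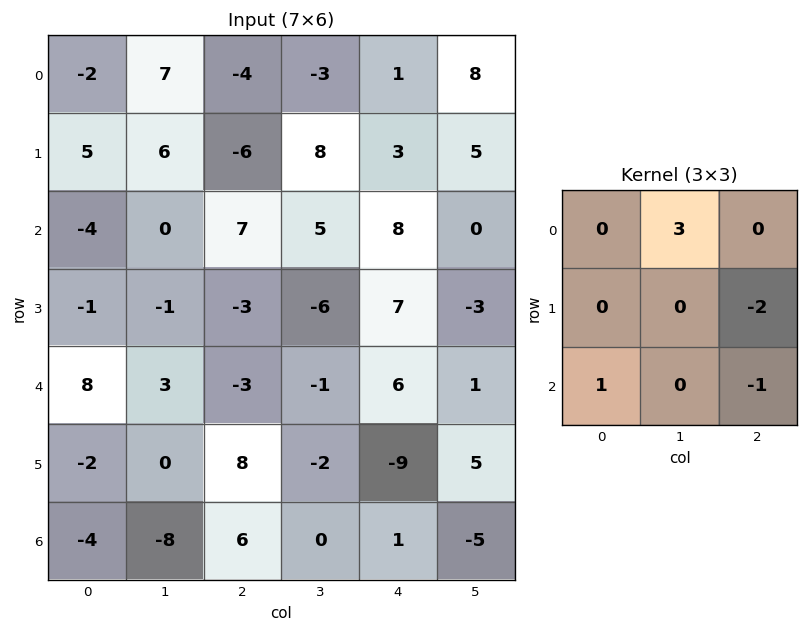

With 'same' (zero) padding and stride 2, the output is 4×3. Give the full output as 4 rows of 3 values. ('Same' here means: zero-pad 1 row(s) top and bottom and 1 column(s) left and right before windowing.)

-20 4 -13
16 -23 6
-9 -5 12
10 24 -17

Output[0,0]: The receptive field on the zero-padded input at this output position is [0 0 0 / 0 -2 7 / 0 5 6]. Elementwise product with the kernel and sum: 0·3 + 7·-2 + 0·1 + 6·-1.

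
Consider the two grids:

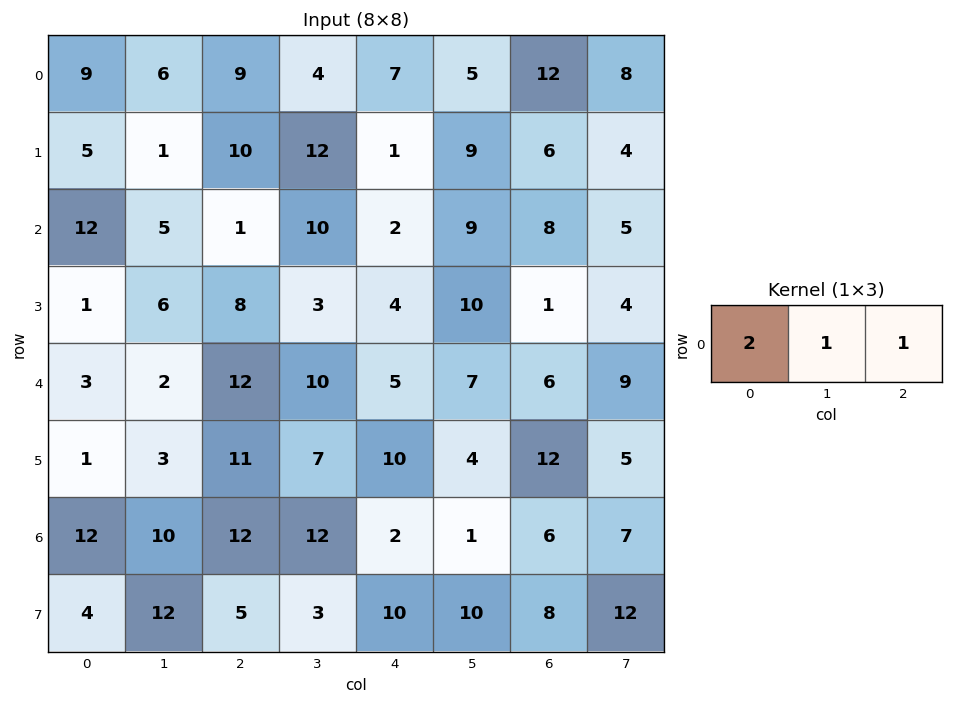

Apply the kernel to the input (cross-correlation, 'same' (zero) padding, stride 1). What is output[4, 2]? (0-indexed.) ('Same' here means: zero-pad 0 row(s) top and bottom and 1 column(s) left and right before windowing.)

The receptive field on the zero-padded input at this output position is [2 12 10]. Elementwise product with the kernel and sum: 2·2 + 12·1 + 10·1.

26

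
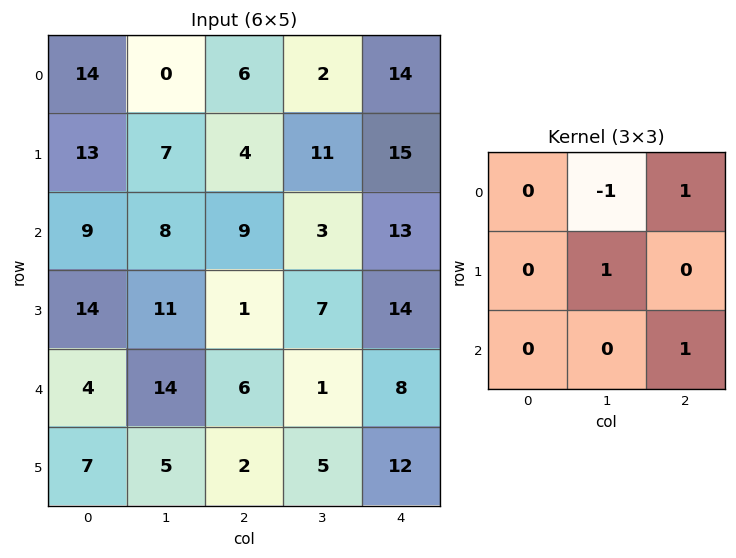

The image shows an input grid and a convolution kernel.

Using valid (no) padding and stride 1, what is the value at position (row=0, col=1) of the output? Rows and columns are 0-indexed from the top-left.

The receptive field on the input at this output position is [0 6 2 / 7 4 11 / 8 9 3]. Elementwise product with the kernel and sum: 6·-1 + 2·1 + 4·1 + 3·1.

3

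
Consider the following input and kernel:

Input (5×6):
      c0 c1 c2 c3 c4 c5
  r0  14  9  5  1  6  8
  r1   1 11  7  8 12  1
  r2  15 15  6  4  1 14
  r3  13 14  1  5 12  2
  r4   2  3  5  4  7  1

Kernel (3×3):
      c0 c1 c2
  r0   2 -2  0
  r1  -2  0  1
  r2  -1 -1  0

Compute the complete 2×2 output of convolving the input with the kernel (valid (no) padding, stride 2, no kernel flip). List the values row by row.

-15 -4
-30 5

Output[0,0]: The receptive field on the input at this output position is [14 9 5 / 1 11 7 / 15 15 6]. Elementwise product with the kernel and sum: 14·2 + 9·-2 + 1·-2 + 7·1 + 15·-1 + 15·-1.
Output[0,1]: The receptive field on the input at this output position is [5 1 6 / 7 8 12 / 6 4 1]. Elementwise product with the kernel and sum: 5·2 + 1·-2 + 7·-2 + 12·1 + 6·-1 + 4·-1.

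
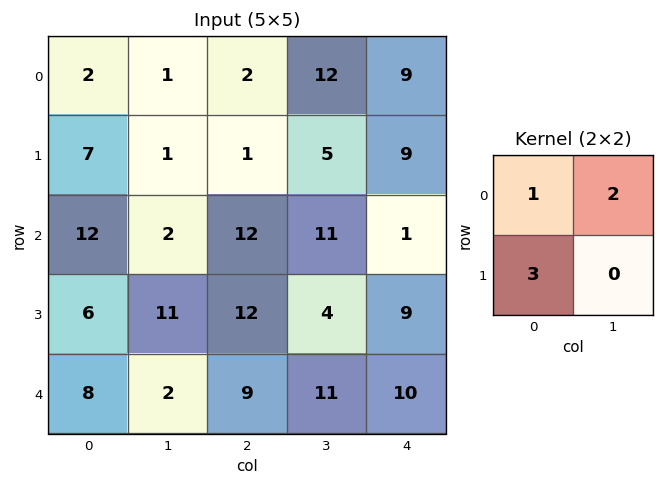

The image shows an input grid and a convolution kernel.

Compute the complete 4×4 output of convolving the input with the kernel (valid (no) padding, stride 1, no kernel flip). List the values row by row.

25 8 29 45
45 9 47 56
34 59 70 25
52 41 47 55

Output[0,0]: The receptive field on the input at this output position is [2 1 / 7 1]. Elementwise product with the kernel and sum: 2·1 + 1·2 + 7·3.
Output[0,1]: The receptive field on the input at this output position is [1 2 / 1 1]. Elementwise product with the kernel and sum: 1·1 + 2·2 + 1·3.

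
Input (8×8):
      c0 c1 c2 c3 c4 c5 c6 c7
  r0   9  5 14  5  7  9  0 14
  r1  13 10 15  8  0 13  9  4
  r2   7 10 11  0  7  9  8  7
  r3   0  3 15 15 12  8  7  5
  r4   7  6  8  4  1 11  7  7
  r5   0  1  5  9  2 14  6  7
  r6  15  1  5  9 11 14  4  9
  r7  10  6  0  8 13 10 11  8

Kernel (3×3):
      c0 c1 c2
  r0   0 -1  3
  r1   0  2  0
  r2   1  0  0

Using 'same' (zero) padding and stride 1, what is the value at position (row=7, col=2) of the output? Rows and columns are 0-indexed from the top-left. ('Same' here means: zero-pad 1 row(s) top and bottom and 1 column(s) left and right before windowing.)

22

The receptive field on the zero-padded input at this output position is [1 5 9 / 6 0 8 / 0 0 0]. Elementwise product with the kernel and sum: 5·-1 + 9·3 + 0·2 + 0·1.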